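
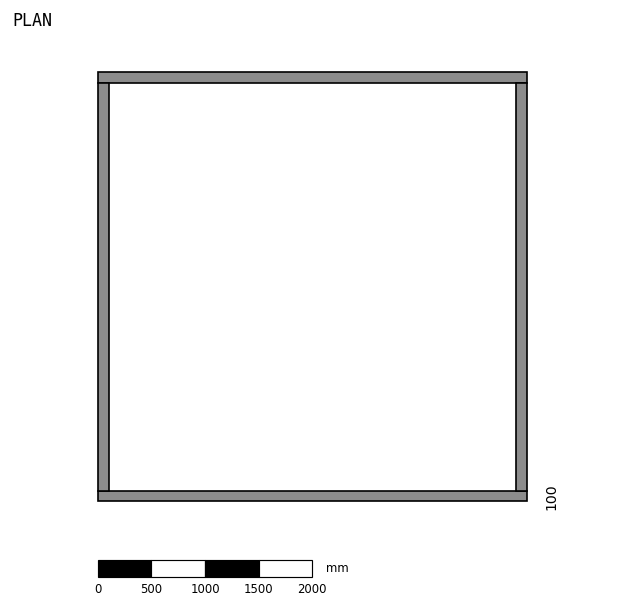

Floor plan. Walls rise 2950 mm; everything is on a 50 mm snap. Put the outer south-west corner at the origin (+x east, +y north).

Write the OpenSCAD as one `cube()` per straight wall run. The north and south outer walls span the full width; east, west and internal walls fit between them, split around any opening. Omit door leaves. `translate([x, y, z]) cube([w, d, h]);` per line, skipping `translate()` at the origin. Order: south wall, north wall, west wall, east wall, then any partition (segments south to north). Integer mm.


cube([4000, 100, 2950]);
translate([0, 3900, 0]) cube([4000, 100, 2950]);
translate([0, 100, 0]) cube([100, 3800, 2950]);
translate([3900, 100, 0]) cube([100, 3800, 2950]);


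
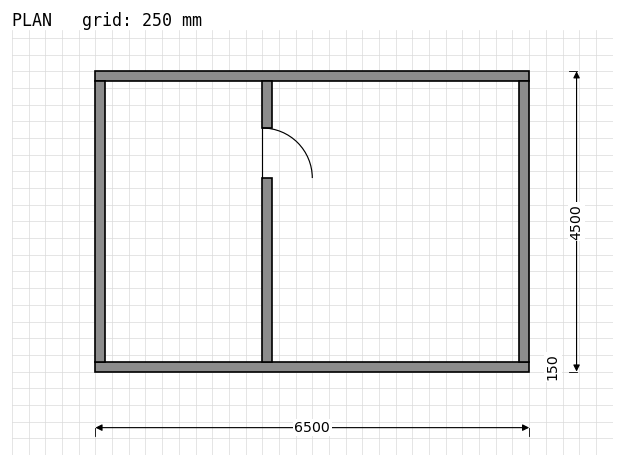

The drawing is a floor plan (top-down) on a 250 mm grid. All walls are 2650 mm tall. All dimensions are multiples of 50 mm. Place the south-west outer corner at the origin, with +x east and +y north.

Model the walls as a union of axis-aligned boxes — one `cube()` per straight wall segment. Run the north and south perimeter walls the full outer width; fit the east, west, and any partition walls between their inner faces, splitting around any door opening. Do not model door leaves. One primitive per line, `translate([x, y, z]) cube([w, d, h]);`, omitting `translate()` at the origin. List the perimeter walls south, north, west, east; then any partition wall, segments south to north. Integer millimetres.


cube([6500, 150, 2650]);
translate([0, 4350, 0]) cube([6500, 150, 2650]);
translate([0, 150, 0]) cube([150, 4200, 2650]);
translate([6350, 150, 0]) cube([150, 4200, 2650]);
translate([2500, 150, 0]) cube([150, 2750, 2650]);
translate([2500, 3650, 0]) cube([150, 700, 2650]);


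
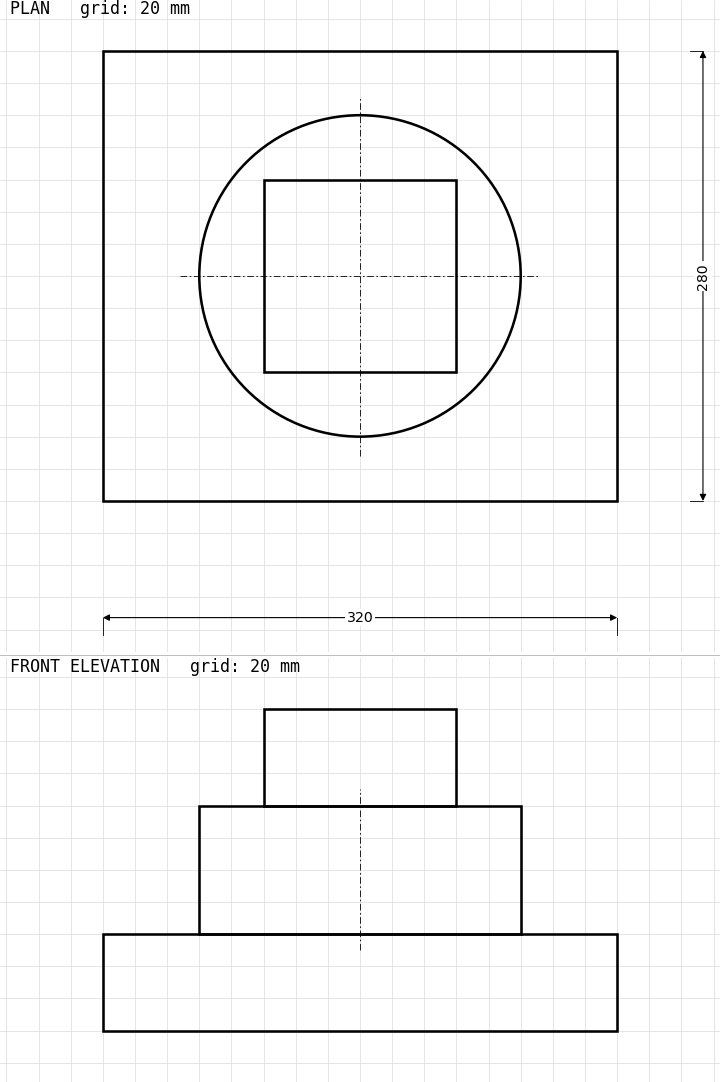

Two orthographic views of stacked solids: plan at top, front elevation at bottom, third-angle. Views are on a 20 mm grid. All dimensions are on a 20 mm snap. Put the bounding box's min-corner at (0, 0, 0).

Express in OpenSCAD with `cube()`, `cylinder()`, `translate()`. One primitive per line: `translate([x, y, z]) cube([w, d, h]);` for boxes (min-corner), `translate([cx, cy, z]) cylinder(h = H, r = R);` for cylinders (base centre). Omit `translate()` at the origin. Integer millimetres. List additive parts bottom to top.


cube([320, 280, 60]);
translate([160, 140, 60]) cylinder(h = 80, r = 100);
translate([100, 80, 140]) cube([120, 120, 60]);


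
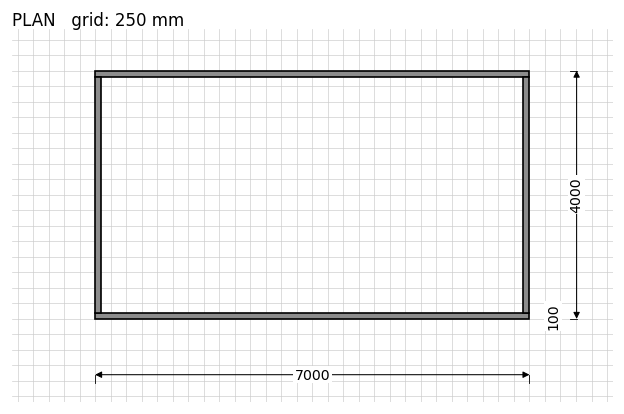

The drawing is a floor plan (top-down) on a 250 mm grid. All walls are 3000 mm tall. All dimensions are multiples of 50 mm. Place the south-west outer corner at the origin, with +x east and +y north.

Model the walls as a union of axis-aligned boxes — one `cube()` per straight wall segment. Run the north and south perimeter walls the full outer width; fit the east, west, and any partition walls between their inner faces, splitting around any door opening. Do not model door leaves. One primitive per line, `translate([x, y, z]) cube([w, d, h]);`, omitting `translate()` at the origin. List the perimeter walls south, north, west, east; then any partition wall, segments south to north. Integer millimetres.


cube([7000, 100, 3000]);
translate([0, 3900, 0]) cube([7000, 100, 3000]);
translate([0, 100, 0]) cube([100, 3800, 3000]);
translate([6900, 100, 0]) cube([100, 3800, 3000]);


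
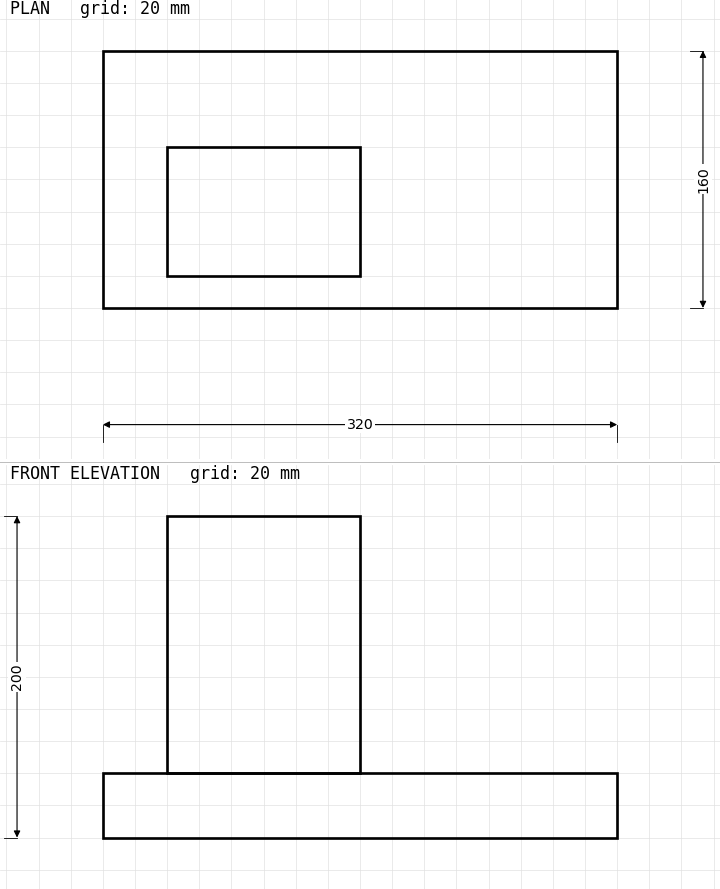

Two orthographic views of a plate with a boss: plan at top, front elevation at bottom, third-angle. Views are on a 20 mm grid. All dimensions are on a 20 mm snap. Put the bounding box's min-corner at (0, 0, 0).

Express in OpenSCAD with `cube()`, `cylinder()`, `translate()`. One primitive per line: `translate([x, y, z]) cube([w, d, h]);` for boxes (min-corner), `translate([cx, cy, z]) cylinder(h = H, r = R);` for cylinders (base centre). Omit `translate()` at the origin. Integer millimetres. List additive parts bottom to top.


cube([320, 160, 40]);
translate([40, 20, 40]) cube([120, 80, 160]);


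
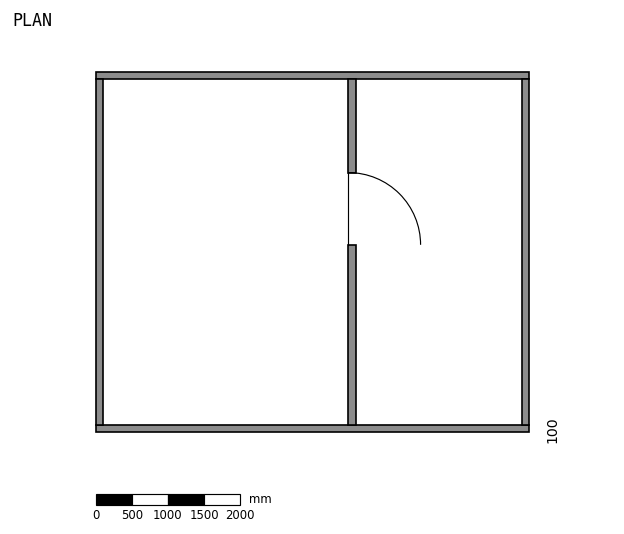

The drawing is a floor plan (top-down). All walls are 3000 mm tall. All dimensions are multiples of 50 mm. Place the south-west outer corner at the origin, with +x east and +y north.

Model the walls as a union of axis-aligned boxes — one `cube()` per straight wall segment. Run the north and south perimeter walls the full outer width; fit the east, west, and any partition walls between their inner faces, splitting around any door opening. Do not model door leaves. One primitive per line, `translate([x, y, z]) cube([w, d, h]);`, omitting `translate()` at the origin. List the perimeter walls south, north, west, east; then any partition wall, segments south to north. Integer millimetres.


cube([6000, 100, 3000]);
translate([0, 4900, 0]) cube([6000, 100, 3000]);
translate([0, 100, 0]) cube([100, 4800, 3000]);
translate([5900, 100, 0]) cube([100, 4800, 3000]);
translate([3500, 100, 0]) cube([100, 2500, 3000]);
translate([3500, 3600, 0]) cube([100, 1300, 3000]);


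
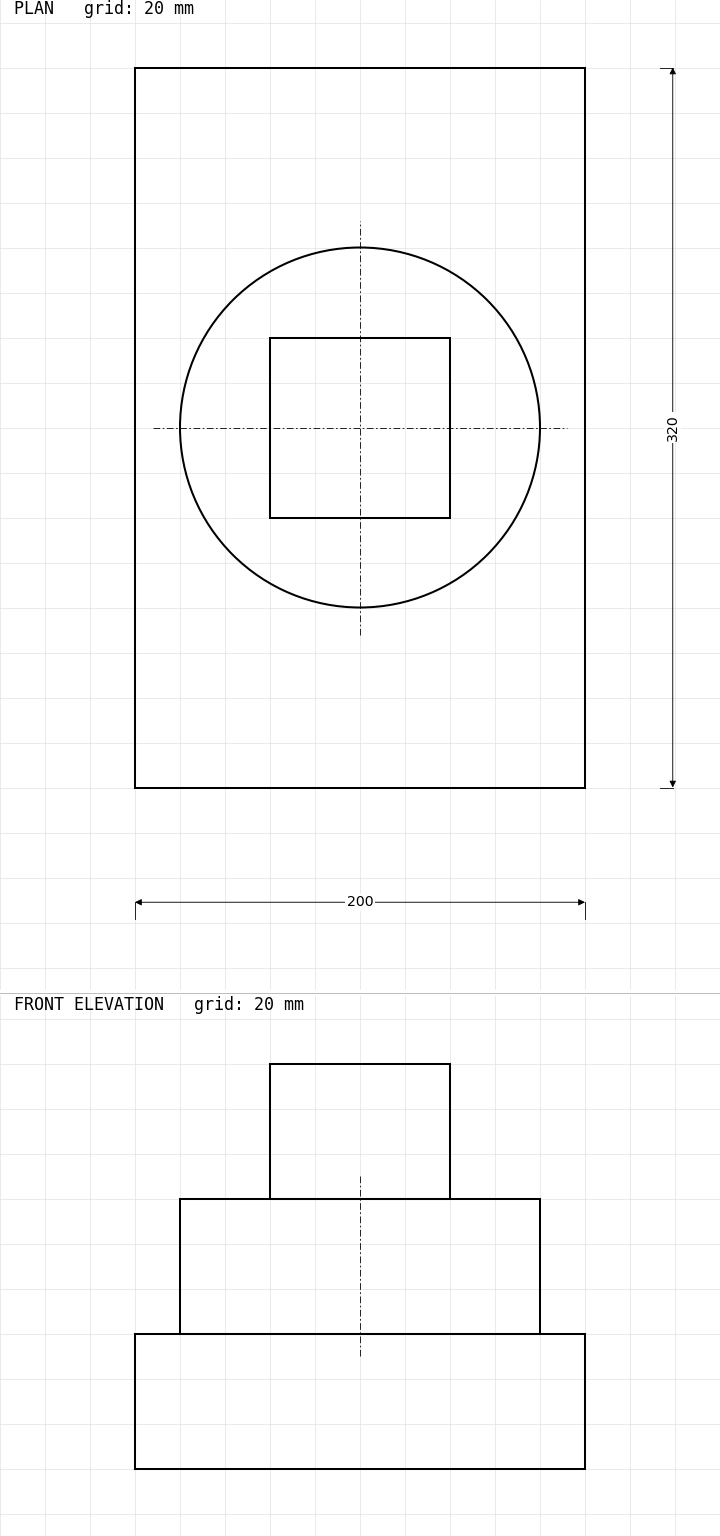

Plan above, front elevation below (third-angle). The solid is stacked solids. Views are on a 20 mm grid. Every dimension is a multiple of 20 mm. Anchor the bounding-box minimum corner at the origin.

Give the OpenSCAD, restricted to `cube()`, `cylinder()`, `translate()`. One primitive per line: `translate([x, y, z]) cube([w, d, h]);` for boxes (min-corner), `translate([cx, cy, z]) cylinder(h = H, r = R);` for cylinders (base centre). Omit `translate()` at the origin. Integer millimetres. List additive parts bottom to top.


cube([200, 320, 60]);
translate([100, 160, 60]) cylinder(h = 60, r = 80);
translate([60, 120, 120]) cube([80, 80, 60]);


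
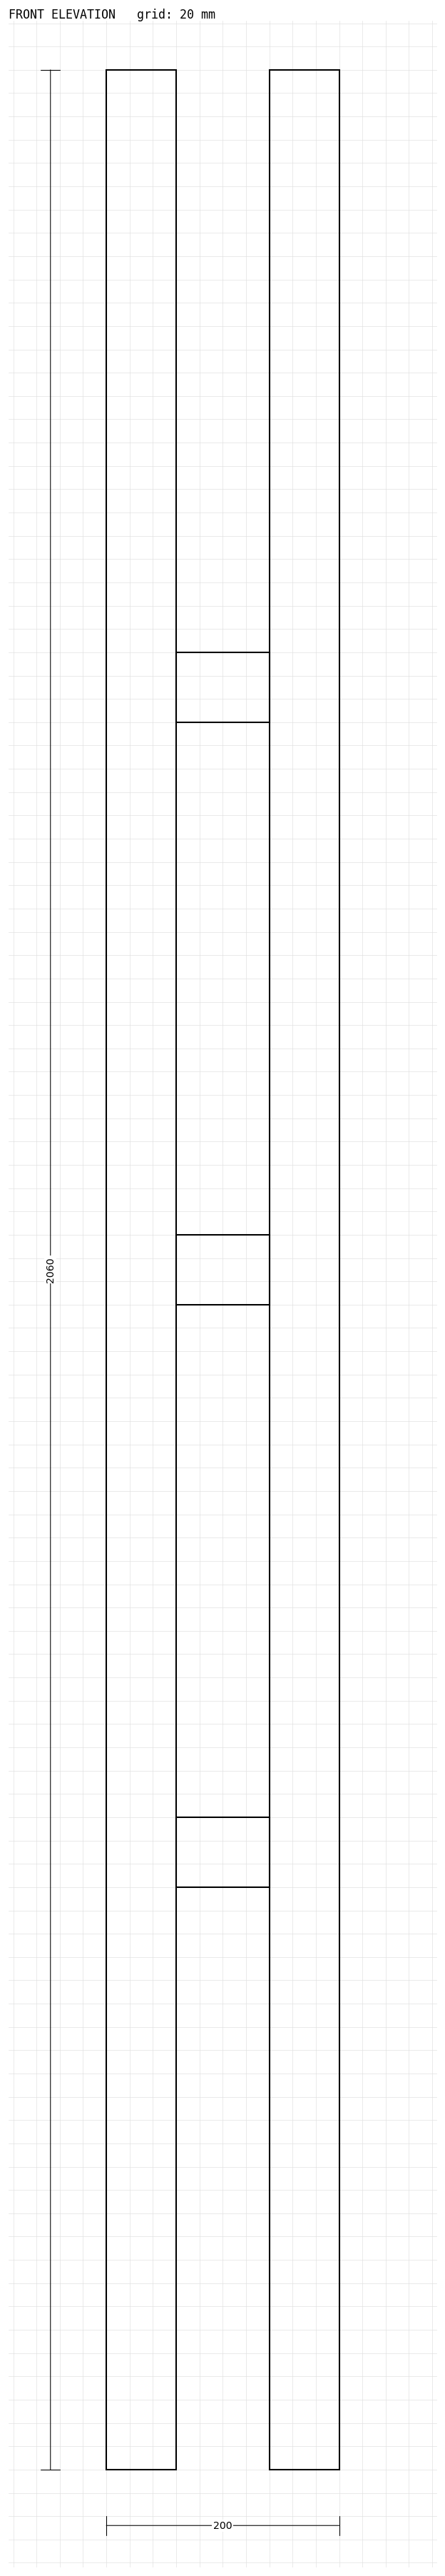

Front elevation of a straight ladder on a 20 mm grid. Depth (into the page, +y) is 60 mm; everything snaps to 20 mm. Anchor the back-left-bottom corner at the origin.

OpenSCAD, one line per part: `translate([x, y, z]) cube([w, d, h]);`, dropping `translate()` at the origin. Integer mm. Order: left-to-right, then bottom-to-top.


cube([60, 60, 2060]);
translate([60, 0, 500]) cube([80, 60, 60]);
translate([60, 0, 1000]) cube([80, 60, 60]);
translate([60, 0, 1500]) cube([80, 60, 60]);
translate([140, 0, 0]) cube([60, 60, 2060]);


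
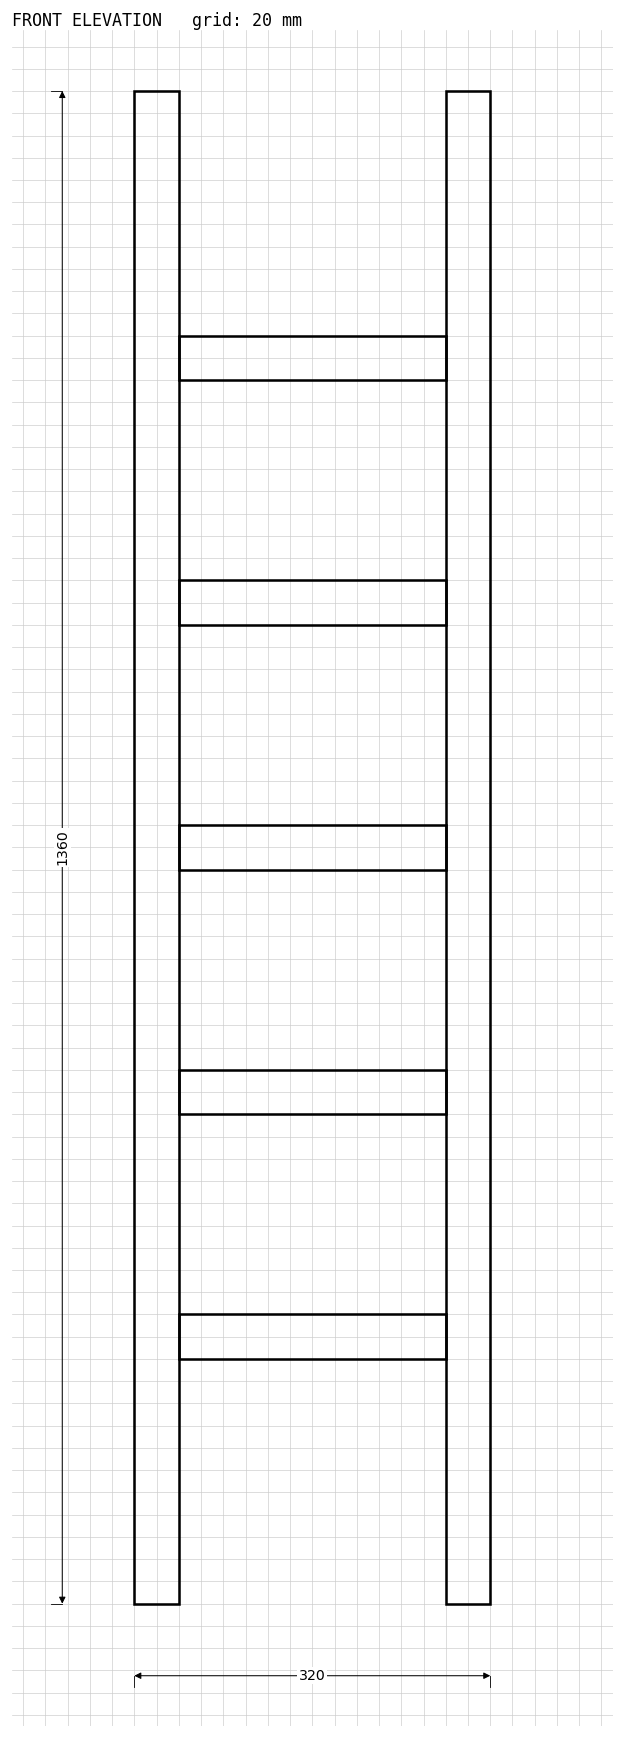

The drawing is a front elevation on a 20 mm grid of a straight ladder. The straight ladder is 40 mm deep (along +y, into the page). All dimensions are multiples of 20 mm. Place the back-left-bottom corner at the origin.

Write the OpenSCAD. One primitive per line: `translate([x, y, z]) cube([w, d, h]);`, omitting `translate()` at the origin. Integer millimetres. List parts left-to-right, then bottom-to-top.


cube([40, 40, 1360]);
translate([40, 0, 220]) cube([240, 40, 40]);
translate([40, 0, 440]) cube([240, 40, 40]);
translate([40, 0, 660]) cube([240, 40, 40]);
translate([40, 0, 880]) cube([240, 40, 40]);
translate([40, 0, 1100]) cube([240, 40, 40]);
translate([280, 0, 0]) cube([40, 40, 1360]);


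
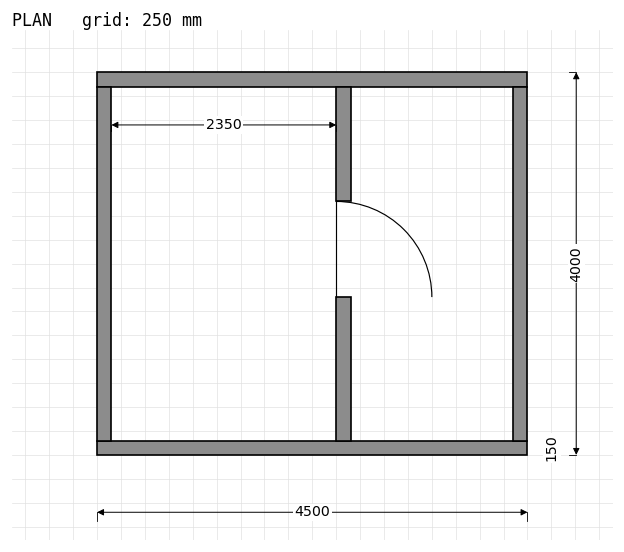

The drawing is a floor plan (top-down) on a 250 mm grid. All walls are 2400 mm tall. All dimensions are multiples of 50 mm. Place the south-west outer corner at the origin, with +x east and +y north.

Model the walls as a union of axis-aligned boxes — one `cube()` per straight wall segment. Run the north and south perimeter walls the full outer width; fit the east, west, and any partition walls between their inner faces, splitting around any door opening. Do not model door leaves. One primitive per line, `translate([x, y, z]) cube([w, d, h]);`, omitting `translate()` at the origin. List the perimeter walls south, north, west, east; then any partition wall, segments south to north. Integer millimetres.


cube([4500, 150, 2400]);
translate([0, 3850, 0]) cube([4500, 150, 2400]);
translate([0, 150, 0]) cube([150, 3700, 2400]);
translate([4350, 150, 0]) cube([150, 3700, 2400]);
translate([2500, 150, 0]) cube([150, 1500, 2400]);
translate([2500, 2650, 0]) cube([150, 1200, 2400]);


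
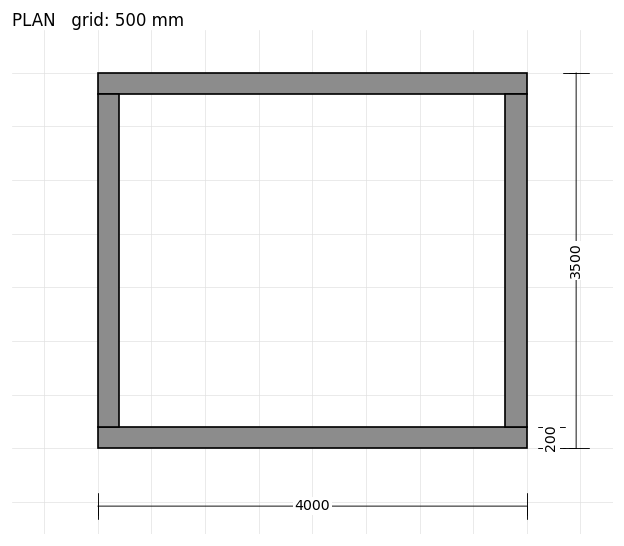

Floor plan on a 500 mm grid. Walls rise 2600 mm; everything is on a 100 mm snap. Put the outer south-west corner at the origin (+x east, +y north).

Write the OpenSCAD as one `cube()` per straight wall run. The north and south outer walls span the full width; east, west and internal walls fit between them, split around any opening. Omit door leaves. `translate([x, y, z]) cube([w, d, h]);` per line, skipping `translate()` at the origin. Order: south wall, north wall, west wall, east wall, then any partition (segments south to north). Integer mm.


cube([4000, 200, 2600]);
translate([0, 3300, 0]) cube([4000, 200, 2600]);
translate([0, 200, 0]) cube([200, 3100, 2600]);
translate([3800, 200, 0]) cube([200, 3100, 2600]);


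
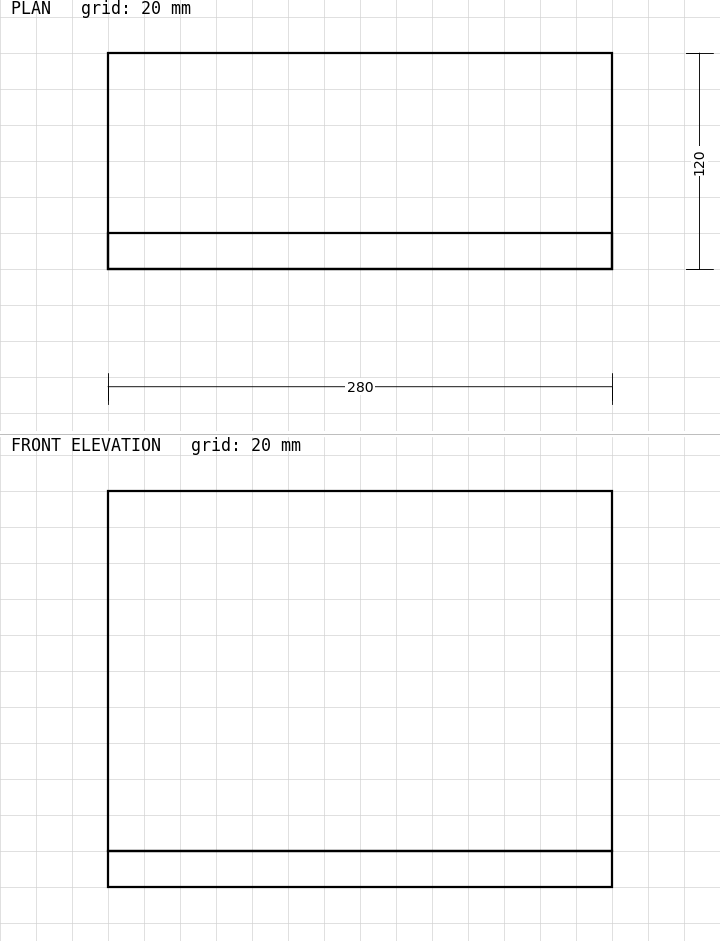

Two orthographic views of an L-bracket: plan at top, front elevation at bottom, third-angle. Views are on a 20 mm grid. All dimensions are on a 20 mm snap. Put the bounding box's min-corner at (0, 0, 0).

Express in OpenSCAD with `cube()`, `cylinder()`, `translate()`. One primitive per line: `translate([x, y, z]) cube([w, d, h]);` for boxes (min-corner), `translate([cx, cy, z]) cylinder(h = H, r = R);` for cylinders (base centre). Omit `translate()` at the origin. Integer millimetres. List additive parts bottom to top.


cube([280, 120, 20]);
translate([0, 0, 20]) cube([280, 20, 200]);


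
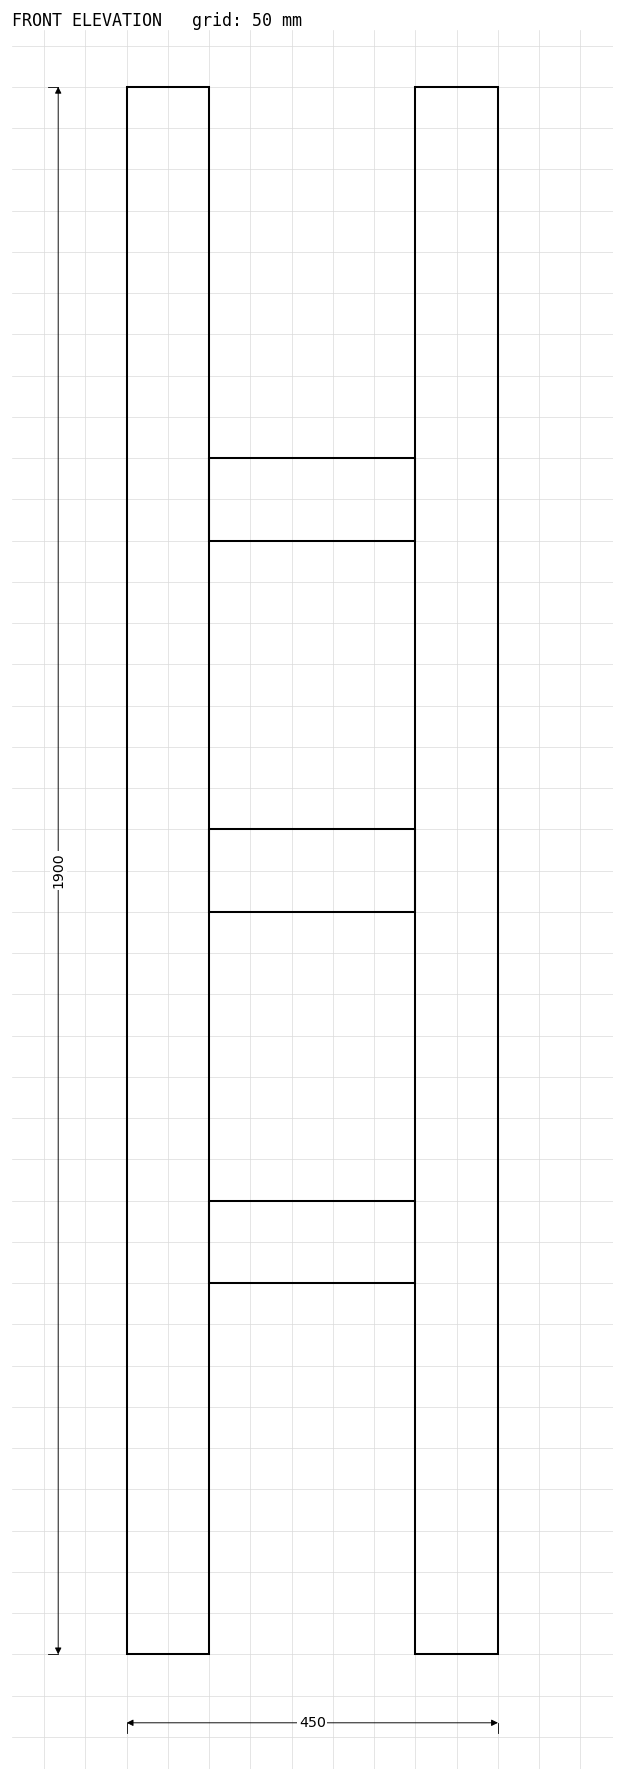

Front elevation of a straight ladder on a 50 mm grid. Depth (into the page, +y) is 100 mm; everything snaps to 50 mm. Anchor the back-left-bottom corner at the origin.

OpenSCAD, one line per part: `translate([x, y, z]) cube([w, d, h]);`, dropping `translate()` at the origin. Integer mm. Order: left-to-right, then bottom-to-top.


cube([100, 100, 1900]);
translate([100, 0, 450]) cube([250, 100, 100]);
translate([100, 0, 900]) cube([250, 100, 100]);
translate([100, 0, 1350]) cube([250, 100, 100]);
translate([350, 0, 0]) cube([100, 100, 1900]);


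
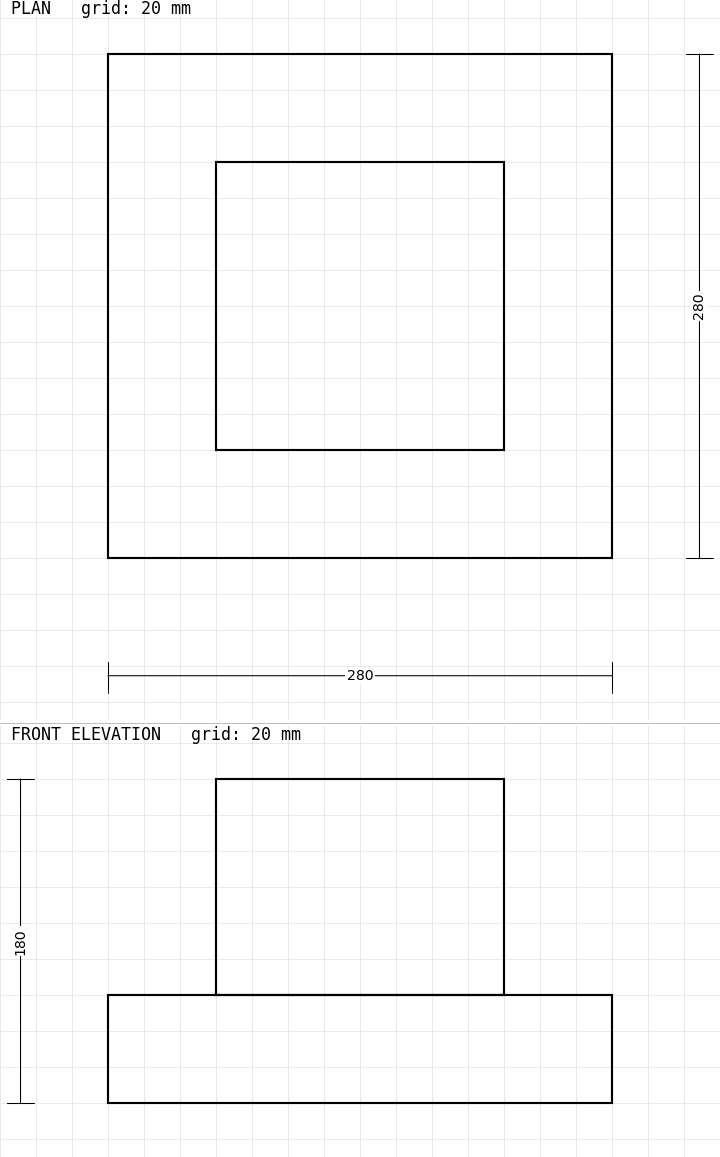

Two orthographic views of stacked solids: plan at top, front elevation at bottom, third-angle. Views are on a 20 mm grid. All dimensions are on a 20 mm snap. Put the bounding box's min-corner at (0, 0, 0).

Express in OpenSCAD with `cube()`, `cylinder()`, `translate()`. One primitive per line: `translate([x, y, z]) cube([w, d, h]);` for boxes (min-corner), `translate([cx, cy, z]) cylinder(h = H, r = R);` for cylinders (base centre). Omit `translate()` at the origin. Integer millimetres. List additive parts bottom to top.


cube([280, 280, 60]);
translate([60, 60, 60]) cube([160, 160, 120]);


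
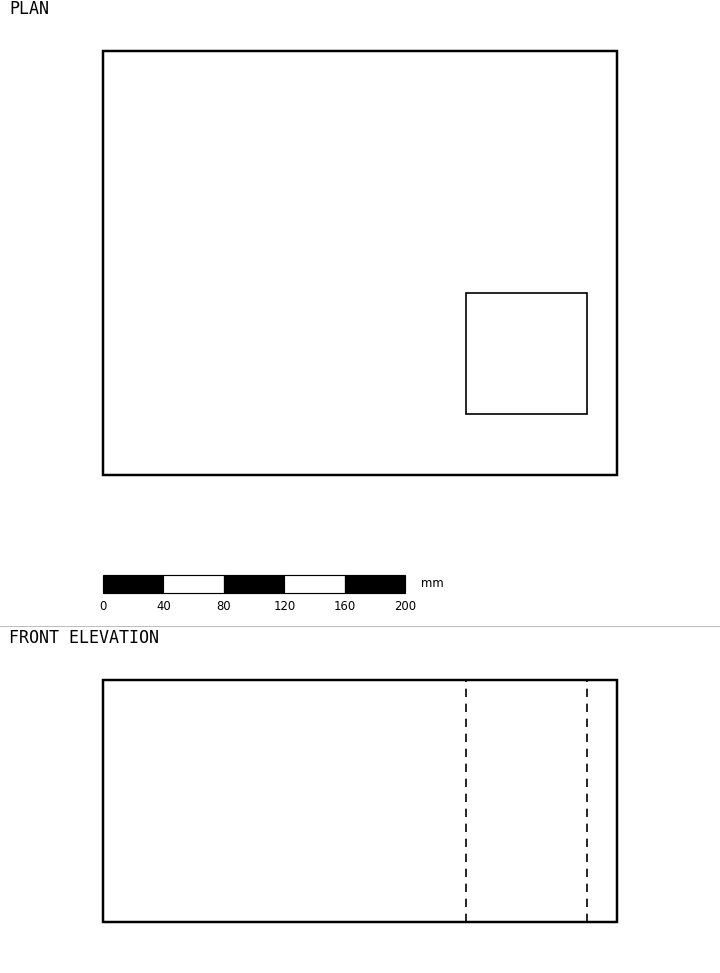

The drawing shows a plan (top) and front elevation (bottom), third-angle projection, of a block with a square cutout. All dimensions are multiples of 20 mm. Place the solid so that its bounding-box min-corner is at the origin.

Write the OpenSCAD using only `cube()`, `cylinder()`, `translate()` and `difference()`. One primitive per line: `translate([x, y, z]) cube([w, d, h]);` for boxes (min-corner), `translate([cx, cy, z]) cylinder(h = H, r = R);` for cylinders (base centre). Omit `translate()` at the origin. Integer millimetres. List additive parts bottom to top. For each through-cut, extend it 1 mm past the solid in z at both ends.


difference() {
  cube([340, 280, 160]);
  translate([240, 40, -1]) cube([80, 80, 162]);
}


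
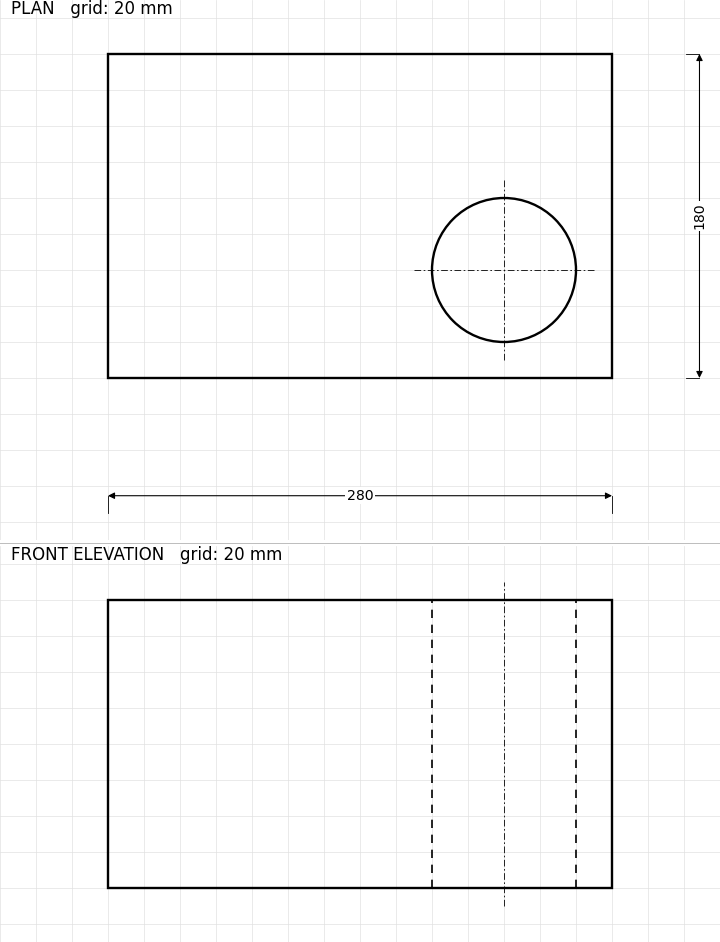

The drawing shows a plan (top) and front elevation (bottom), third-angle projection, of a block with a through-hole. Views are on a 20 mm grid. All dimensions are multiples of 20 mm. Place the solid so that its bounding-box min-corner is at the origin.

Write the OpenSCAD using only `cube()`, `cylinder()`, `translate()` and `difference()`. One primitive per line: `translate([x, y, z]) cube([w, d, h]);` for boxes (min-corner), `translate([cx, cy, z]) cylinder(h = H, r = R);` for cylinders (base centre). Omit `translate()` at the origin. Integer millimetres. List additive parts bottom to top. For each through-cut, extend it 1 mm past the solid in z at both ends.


difference() {
  cube([280, 180, 160]);
  translate([220, 60, -1]) cylinder(h = 162, r = 40);
}


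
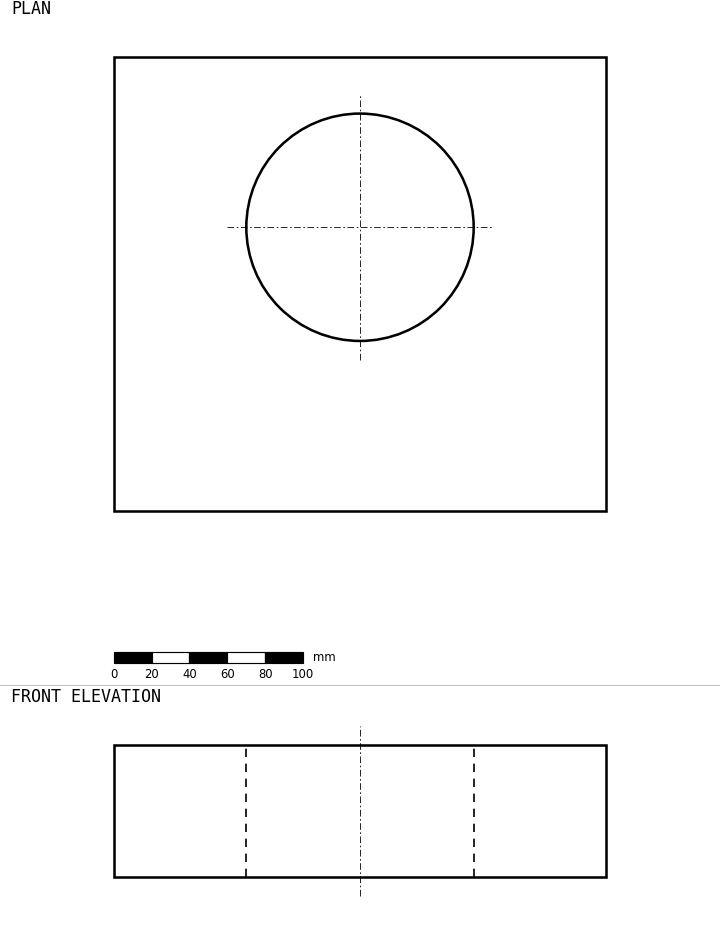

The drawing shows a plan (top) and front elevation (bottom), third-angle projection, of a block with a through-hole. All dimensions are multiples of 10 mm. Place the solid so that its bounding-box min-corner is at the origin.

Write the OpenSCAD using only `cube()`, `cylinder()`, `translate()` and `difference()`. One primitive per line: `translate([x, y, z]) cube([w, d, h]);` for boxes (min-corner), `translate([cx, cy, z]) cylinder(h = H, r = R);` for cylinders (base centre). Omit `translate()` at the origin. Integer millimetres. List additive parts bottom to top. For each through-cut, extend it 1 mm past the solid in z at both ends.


difference() {
  cube([260, 240, 70]);
  translate([130, 150, -1]) cylinder(h = 72, r = 60);
}


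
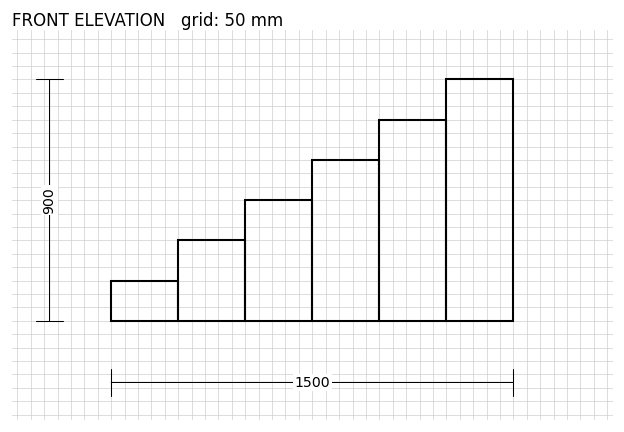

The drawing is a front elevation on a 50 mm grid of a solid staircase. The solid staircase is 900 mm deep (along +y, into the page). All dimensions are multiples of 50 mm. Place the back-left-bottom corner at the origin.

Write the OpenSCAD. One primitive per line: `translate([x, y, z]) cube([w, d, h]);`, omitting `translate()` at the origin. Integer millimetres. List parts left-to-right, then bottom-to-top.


cube([250, 900, 150]);
translate([250, 0, 0]) cube([250, 900, 300]);
translate([500, 0, 0]) cube([250, 900, 450]);
translate([750, 0, 0]) cube([250, 900, 600]);
translate([1000, 0, 0]) cube([250, 900, 750]);
translate([1250, 0, 0]) cube([250, 900, 900]);


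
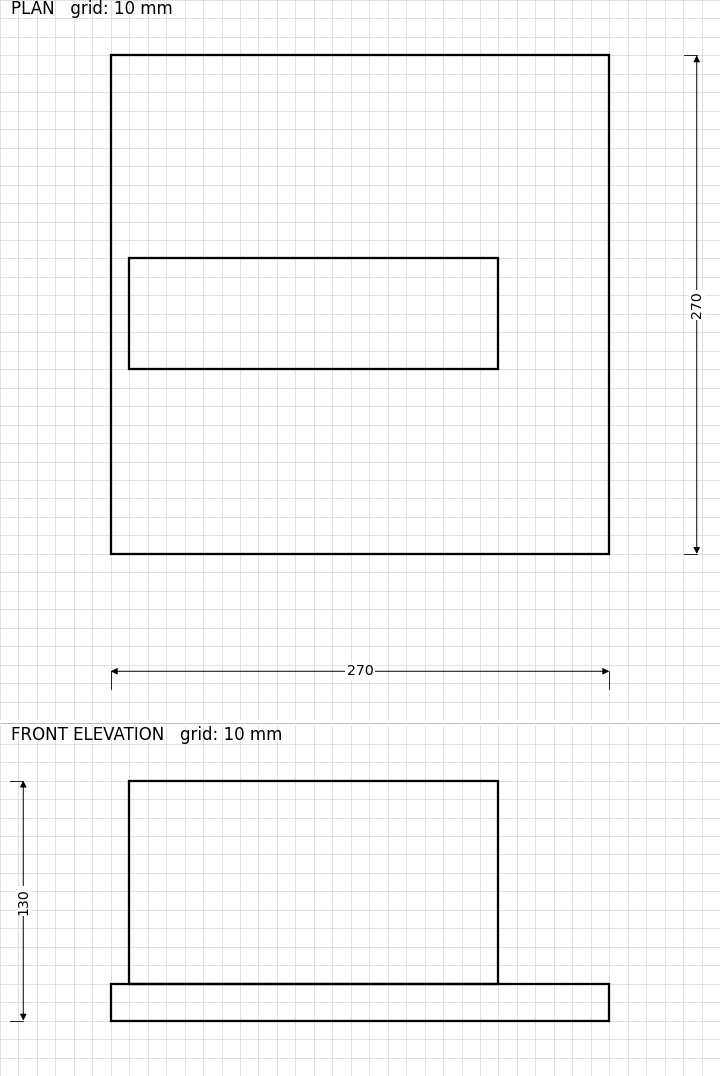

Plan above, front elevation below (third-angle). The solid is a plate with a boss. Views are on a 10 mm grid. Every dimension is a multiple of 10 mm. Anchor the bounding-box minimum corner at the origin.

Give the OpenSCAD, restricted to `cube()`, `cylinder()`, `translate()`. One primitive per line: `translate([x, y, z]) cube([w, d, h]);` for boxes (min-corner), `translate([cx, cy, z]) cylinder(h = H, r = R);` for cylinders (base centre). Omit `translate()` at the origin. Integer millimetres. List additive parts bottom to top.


cube([270, 270, 20]);
translate([10, 100, 20]) cube([200, 60, 110]);


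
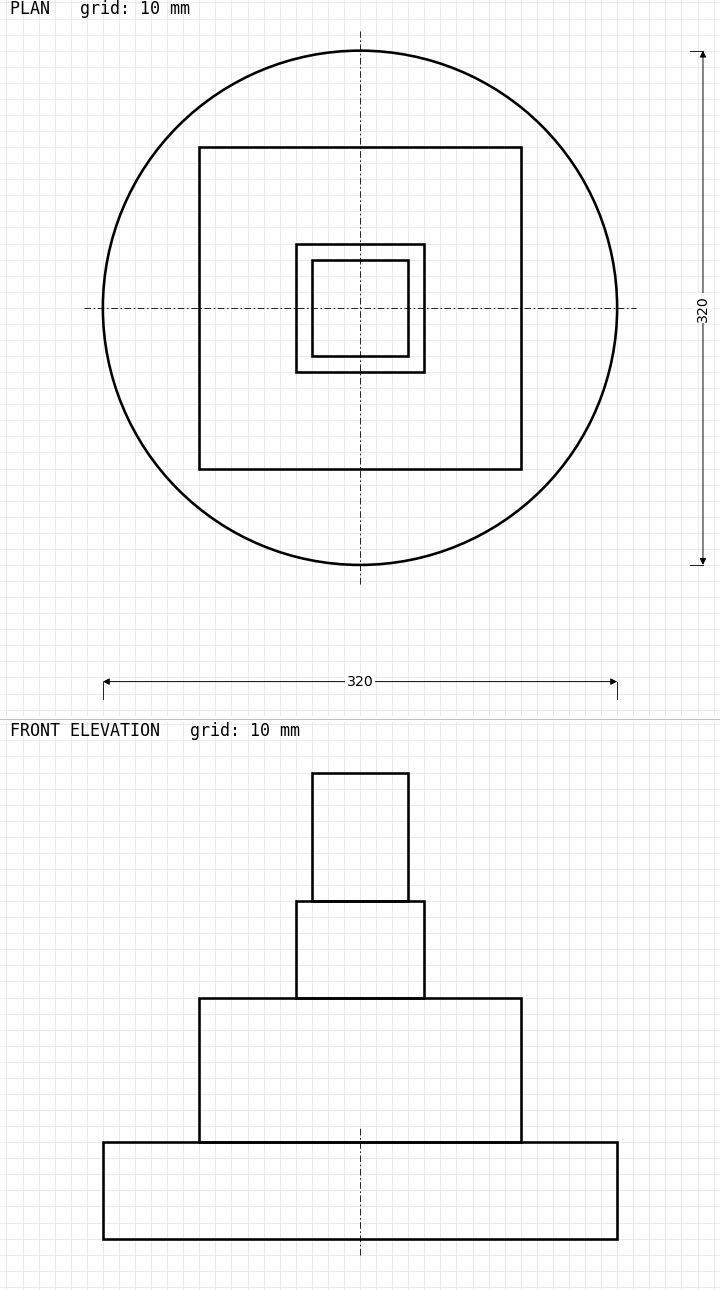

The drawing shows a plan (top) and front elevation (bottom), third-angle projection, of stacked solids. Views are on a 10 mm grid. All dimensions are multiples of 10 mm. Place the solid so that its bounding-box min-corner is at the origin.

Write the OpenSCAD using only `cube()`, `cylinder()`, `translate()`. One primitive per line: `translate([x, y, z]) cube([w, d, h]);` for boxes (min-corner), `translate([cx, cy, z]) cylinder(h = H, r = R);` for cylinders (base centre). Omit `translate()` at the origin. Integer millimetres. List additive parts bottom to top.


translate([160, 160, 0]) cylinder(h = 60, r = 160);
translate([60, 60, 60]) cube([200, 200, 90]);
translate([120, 120, 150]) cube([80, 80, 60]);
translate([130, 130, 210]) cube([60, 60, 80]);


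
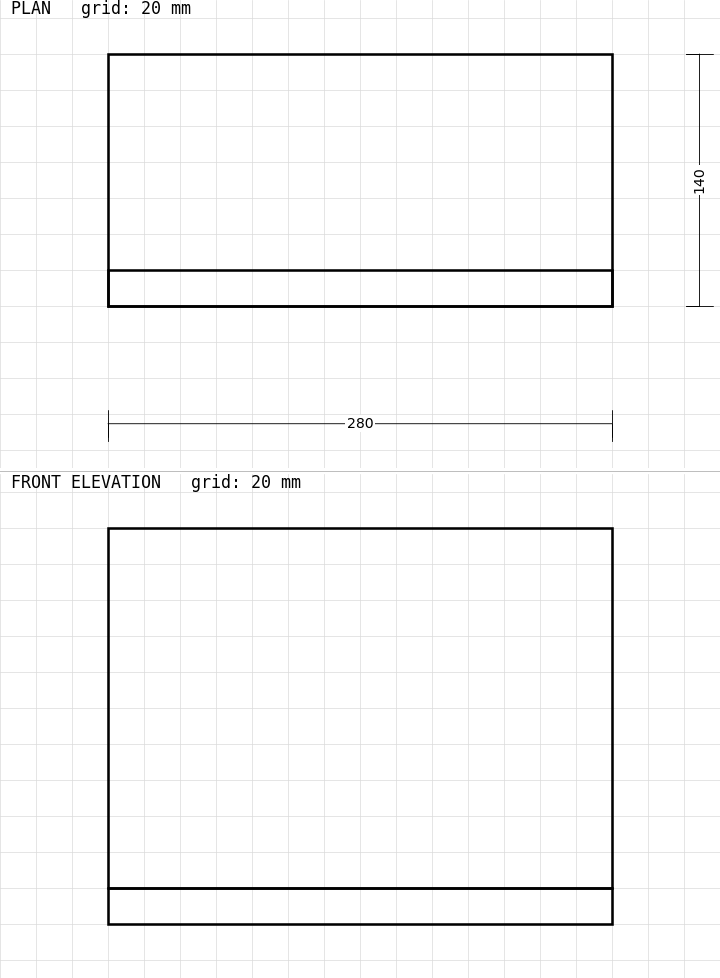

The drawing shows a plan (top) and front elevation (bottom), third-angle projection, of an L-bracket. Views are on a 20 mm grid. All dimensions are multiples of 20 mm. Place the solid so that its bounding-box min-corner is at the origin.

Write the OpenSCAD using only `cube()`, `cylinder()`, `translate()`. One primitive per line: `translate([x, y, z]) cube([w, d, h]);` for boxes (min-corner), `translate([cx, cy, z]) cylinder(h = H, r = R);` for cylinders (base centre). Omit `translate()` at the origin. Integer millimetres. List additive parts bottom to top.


cube([280, 140, 20]);
translate([0, 0, 20]) cube([280, 20, 200]);


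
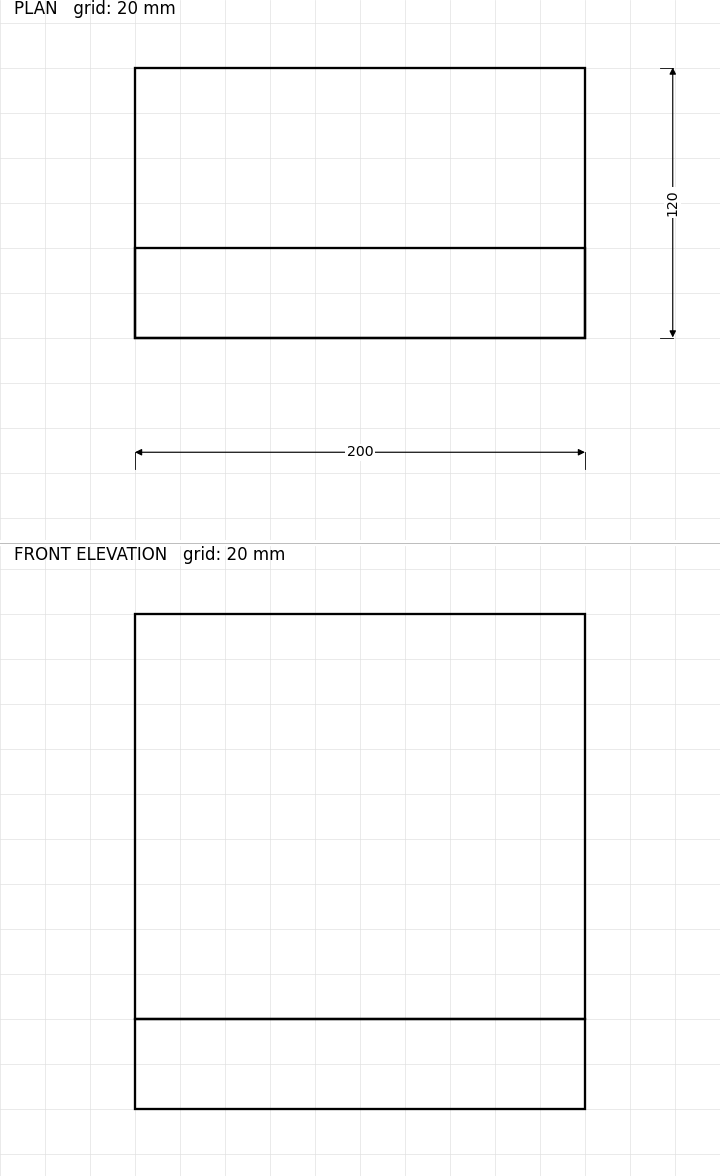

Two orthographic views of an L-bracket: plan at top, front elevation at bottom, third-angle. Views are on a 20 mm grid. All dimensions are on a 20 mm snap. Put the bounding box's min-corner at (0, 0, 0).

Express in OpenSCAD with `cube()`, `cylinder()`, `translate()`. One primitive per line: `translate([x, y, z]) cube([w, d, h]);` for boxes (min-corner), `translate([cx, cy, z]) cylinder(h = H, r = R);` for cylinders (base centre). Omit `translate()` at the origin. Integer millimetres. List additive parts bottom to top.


cube([200, 120, 40]);
translate([0, 0, 40]) cube([200, 40, 180]);


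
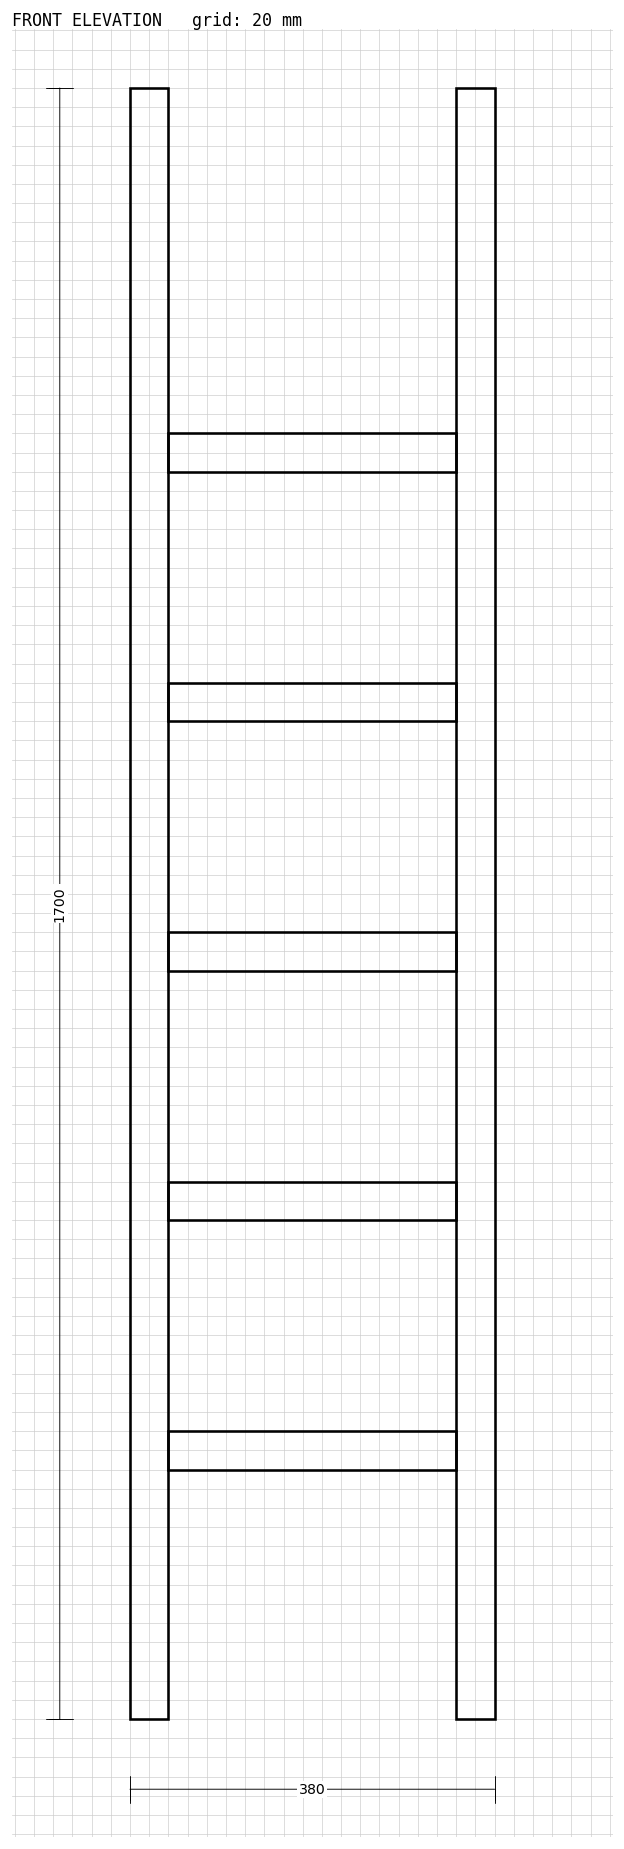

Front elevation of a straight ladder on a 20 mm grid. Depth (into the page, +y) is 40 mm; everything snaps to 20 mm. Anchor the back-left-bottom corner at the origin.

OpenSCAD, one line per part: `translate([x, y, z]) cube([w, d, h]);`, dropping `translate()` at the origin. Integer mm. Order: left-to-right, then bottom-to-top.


cube([40, 40, 1700]);
translate([40, 0, 260]) cube([300, 40, 40]);
translate([40, 0, 520]) cube([300, 40, 40]);
translate([40, 0, 780]) cube([300, 40, 40]);
translate([40, 0, 1040]) cube([300, 40, 40]);
translate([40, 0, 1300]) cube([300, 40, 40]);
translate([340, 0, 0]) cube([40, 40, 1700]);


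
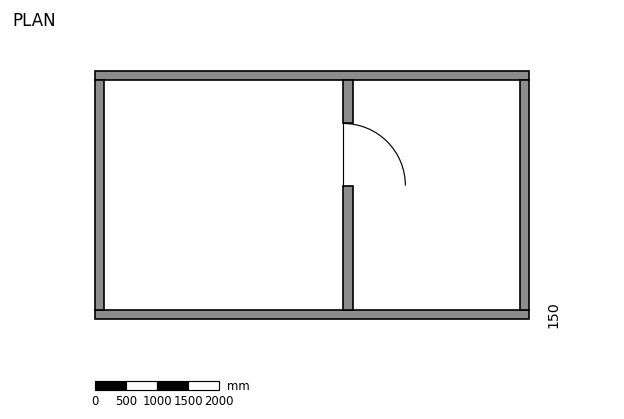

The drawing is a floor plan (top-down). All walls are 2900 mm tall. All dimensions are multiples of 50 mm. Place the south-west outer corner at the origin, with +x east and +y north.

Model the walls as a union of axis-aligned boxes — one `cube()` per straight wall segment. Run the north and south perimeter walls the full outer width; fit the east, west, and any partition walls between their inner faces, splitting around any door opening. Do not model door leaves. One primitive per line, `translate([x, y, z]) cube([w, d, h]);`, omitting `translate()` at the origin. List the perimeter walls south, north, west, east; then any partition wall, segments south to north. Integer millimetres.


cube([7000, 150, 2900]);
translate([0, 3850, 0]) cube([7000, 150, 2900]);
translate([0, 150, 0]) cube([150, 3700, 2900]);
translate([6850, 150, 0]) cube([150, 3700, 2900]);
translate([4000, 150, 0]) cube([150, 2000, 2900]);
translate([4000, 3150, 0]) cube([150, 700, 2900]);


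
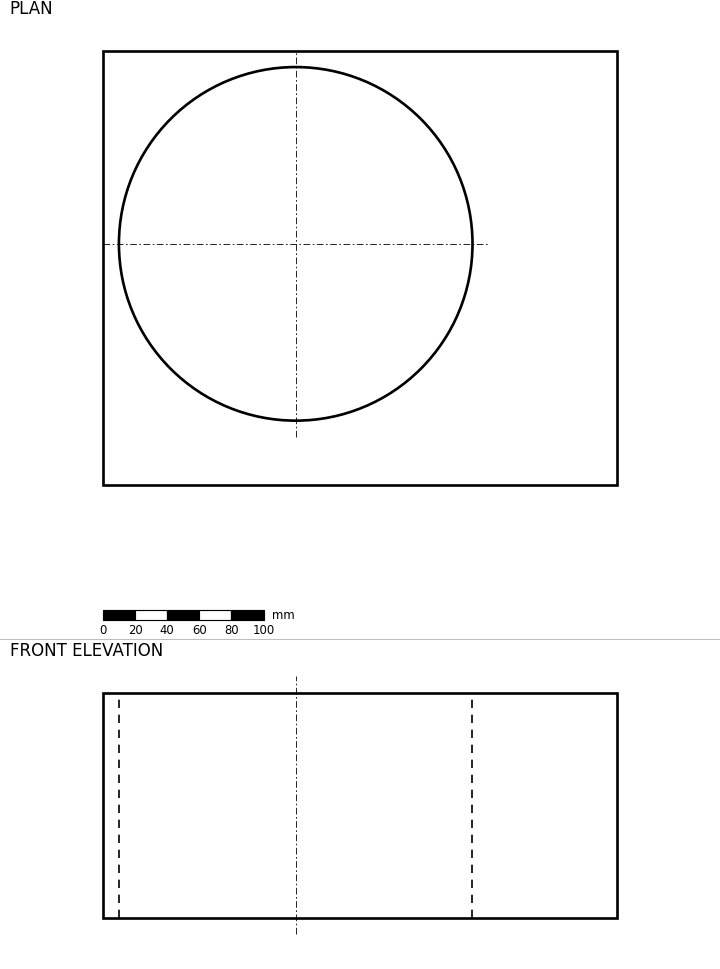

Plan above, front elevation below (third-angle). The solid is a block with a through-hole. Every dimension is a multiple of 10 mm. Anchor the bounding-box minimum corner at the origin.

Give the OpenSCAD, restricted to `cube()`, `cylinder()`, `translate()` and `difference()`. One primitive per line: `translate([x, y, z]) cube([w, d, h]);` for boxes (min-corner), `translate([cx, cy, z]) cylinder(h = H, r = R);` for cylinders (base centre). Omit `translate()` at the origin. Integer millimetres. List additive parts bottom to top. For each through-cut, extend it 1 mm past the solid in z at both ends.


difference() {
  cube([320, 270, 140]);
  translate([120, 150, -1]) cylinder(h = 142, r = 110);
}


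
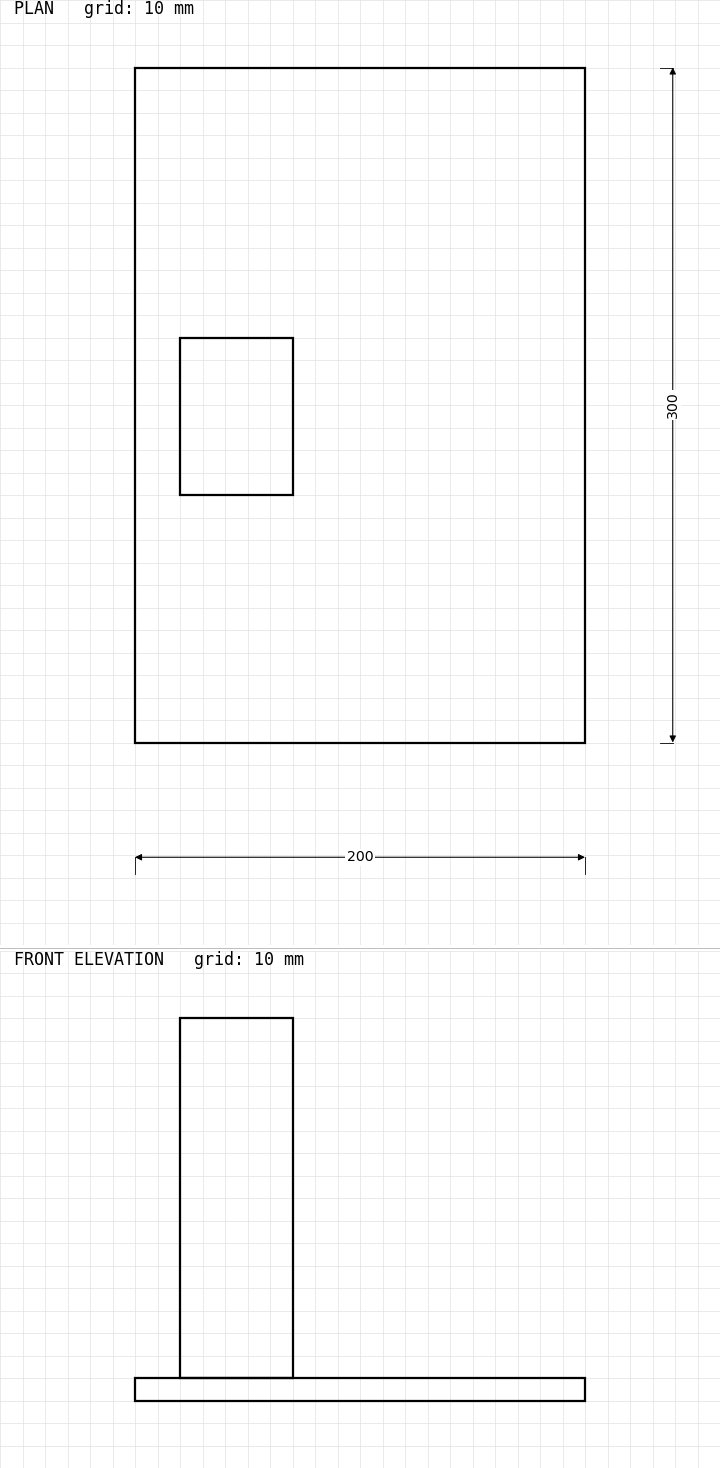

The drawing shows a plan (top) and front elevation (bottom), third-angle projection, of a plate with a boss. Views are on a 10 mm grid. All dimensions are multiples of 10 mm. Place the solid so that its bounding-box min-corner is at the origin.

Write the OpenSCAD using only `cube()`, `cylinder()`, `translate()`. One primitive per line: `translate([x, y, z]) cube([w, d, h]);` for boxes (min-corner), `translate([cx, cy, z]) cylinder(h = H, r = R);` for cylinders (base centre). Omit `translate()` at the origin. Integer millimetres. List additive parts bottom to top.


cube([200, 300, 10]);
translate([20, 110, 10]) cube([50, 70, 160]);


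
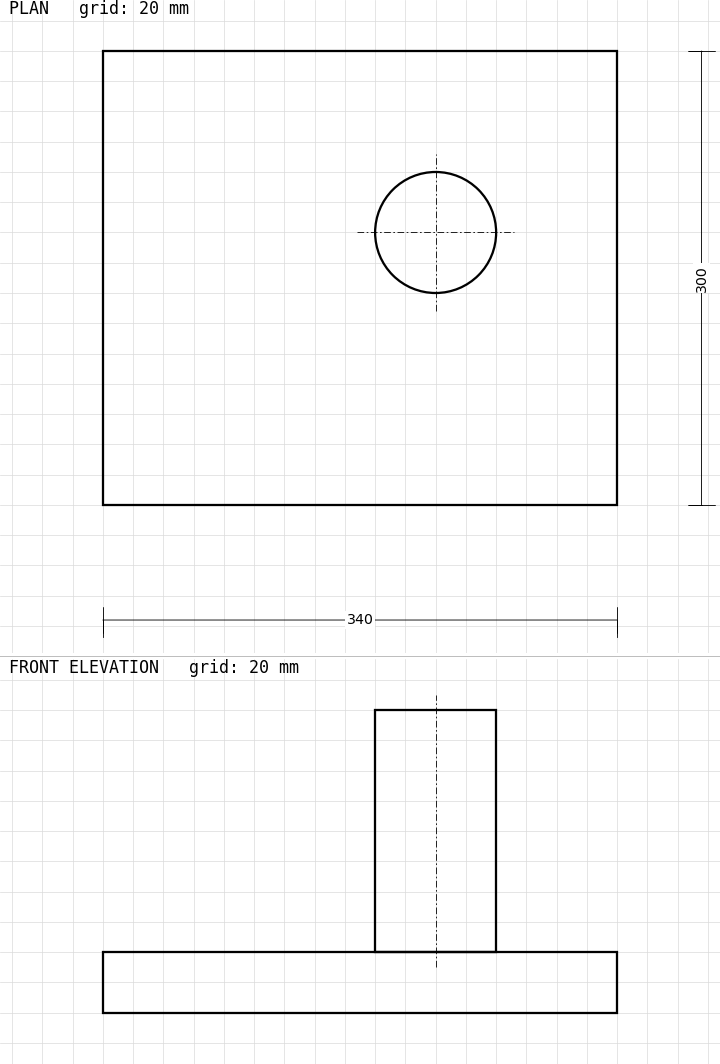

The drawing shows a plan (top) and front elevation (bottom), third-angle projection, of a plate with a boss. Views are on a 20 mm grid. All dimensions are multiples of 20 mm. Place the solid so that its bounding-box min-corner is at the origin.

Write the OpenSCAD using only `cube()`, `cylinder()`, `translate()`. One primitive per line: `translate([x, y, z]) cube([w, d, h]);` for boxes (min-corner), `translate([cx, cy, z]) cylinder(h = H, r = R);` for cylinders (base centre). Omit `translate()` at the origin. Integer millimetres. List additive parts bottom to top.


cube([340, 300, 40]);
translate([220, 180, 40]) cylinder(h = 160, r = 40);


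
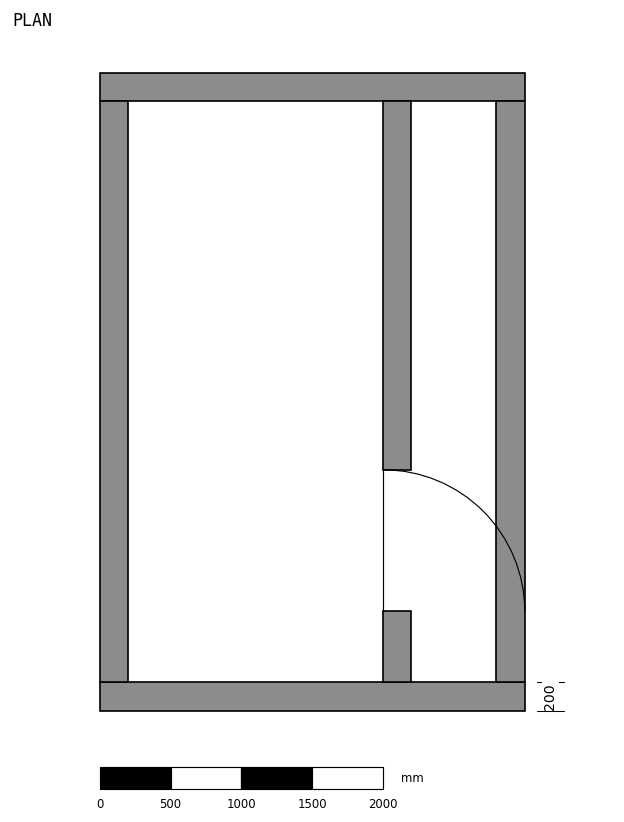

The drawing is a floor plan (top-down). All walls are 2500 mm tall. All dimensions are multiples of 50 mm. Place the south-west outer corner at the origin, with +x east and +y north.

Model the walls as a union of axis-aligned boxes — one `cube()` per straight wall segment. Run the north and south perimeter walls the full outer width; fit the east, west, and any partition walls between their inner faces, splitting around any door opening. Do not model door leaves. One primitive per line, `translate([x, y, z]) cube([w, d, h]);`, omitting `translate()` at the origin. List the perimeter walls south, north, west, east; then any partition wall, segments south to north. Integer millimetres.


cube([3000, 200, 2500]);
translate([0, 4300, 0]) cube([3000, 200, 2500]);
translate([0, 200, 0]) cube([200, 4100, 2500]);
translate([2800, 200, 0]) cube([200, 4100, 2500]);
translate([2000, 200, 0]) cube([200, 500, 2500]);
translate([2000, 1700, 0]) cube([200, 2600, 2500]);


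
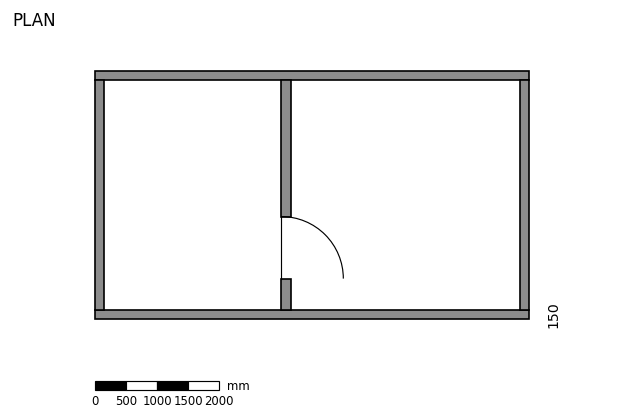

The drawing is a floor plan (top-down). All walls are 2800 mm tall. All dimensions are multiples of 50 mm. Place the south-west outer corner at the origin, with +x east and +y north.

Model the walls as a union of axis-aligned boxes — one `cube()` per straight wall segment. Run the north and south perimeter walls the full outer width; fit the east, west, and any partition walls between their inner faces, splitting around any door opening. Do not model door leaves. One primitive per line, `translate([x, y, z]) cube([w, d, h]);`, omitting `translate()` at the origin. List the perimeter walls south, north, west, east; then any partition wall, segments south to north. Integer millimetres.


cube([7000, 150, 2800]);
translate([0, 3850, 0]) cube([7000, 150, 2800]);
translate([0, 150, 0]) cube([150, 3700, 2800]);
translate([6850, 150, 0]) cube([150, 3700, 2800]);
translate([3000, 150, 0]) cube([150, 500, 2800]);
translate([3000, 1650, 0]) cube([150, 2200, 2800]);


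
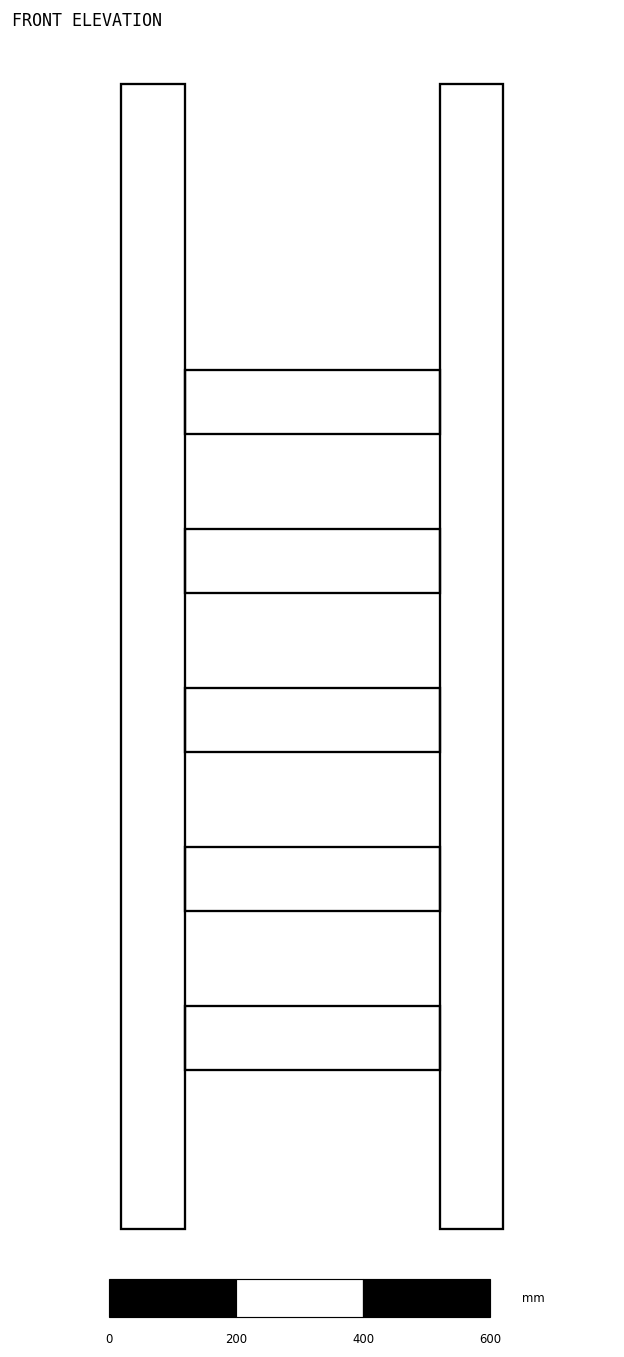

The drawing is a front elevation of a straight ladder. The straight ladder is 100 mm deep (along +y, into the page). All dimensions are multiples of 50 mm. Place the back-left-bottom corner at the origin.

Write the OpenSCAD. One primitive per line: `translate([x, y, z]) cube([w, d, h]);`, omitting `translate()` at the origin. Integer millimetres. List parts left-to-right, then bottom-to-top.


cube([100, 100, 1800]);
translate([100, 0, 250]) cube([400, 100, 100]);
translate([100, 0, 500]) cube([400, 100, 100]);
translate([100, 0, 750]) cube([400, 100, 100]);
translate([100, 0, 1000]) cube([400, 100, 100]);
translate([100, 0, 1250]) cube([400, 100, 100]);
translate([500, 0, 0]) cube([100, 100, 1800]);


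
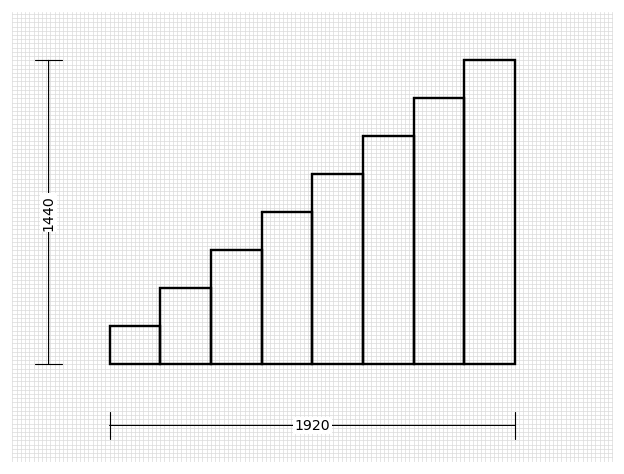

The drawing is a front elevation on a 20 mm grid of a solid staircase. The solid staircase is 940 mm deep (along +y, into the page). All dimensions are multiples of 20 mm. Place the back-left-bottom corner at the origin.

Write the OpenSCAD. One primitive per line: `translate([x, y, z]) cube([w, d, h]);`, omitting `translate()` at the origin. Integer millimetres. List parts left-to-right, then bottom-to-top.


cube([240, 940, 180]);
translate([240, 0, 0]) cube([240, 940, 360]);
translate([480, 0, 0]) cube([240, 940, 540]);
translate([720, 0, 0]) cube([240, 940, 720]);
translate([960, 0, 0]) cube([240, 940, 900]);
translate([1200, 0, 0]) cube([240, 940, 1080]);
translate([1440, 0, 0]) cube([240, 940, 1260]);
translate([1680, 0, 0]) cube([240, 940, 1440]);


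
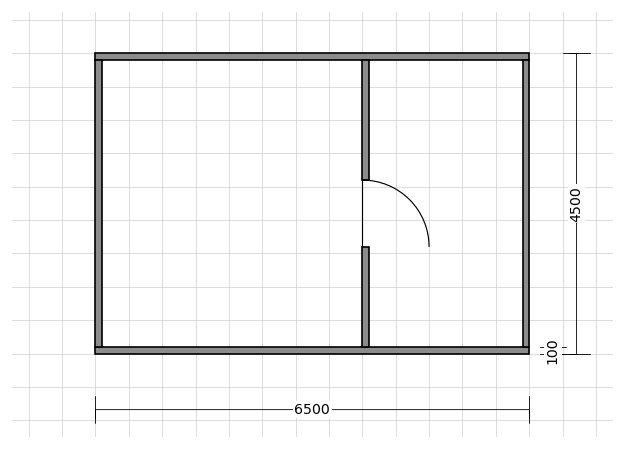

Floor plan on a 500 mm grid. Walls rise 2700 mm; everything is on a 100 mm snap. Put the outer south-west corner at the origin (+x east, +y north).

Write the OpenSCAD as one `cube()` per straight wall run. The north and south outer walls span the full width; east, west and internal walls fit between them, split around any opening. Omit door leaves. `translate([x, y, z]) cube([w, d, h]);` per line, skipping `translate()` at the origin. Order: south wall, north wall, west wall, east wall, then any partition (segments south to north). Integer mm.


cube([6500, 100, 2700]);
translate([0, 4400, 0]) cube([6500, 100, 2700]);
translate([0, 100, 0]) cube([100, 4300, 2700]);
translate([6400, 100, 0]) cube([100, 4300, 2700]);
translate([4000, 100, 0]) cube([100, 1500, 2700]);
translate([4000, 2600, 0]) cube([100, 1800, 2700]);


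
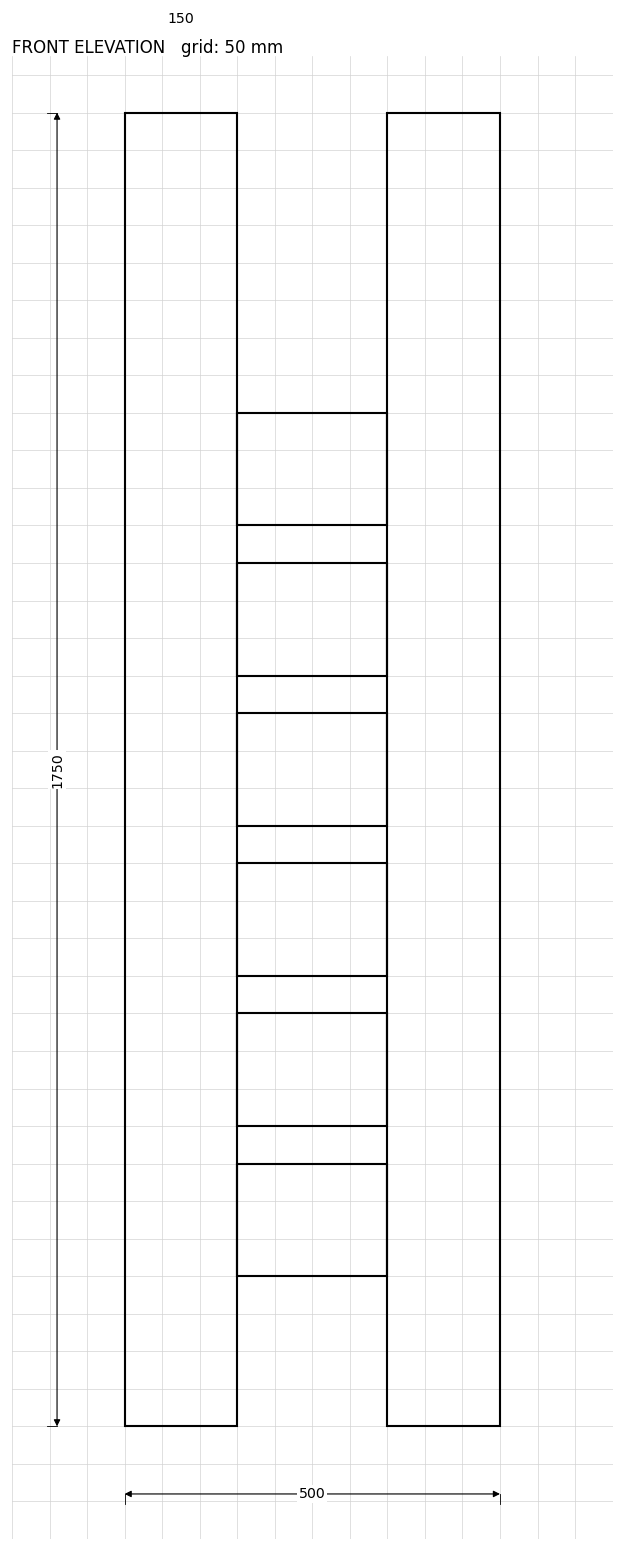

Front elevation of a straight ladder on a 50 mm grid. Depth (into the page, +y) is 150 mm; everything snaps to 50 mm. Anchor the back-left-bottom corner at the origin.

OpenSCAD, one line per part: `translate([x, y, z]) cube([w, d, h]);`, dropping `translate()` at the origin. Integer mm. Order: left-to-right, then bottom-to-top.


cube([150, 150, 1750]);
translate([150, 0, 200]) cube([200, 150, 150]);
translate([150, 0, 400]) cube([200, 150, 150]);
translate([150, 0, 600]) cube([200, 150, 150]);
translate([150, 0, 800]) cube([200, 150, 150]);
translate([150, 0, 1000]) cube([200, 150, 150]);
translate([150, 0, 1200]) cube([200, 150, 150]);
translate([350, 0, 0]) cube([150, 150, 1750]);


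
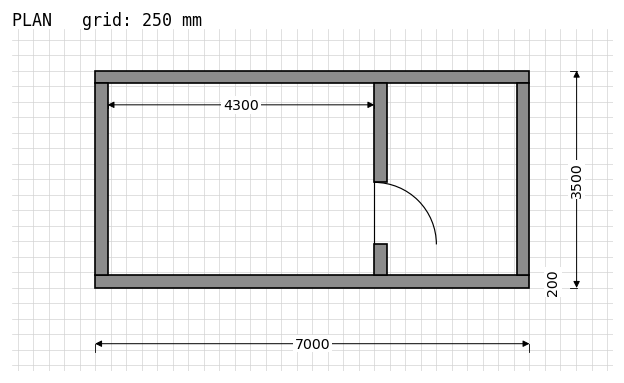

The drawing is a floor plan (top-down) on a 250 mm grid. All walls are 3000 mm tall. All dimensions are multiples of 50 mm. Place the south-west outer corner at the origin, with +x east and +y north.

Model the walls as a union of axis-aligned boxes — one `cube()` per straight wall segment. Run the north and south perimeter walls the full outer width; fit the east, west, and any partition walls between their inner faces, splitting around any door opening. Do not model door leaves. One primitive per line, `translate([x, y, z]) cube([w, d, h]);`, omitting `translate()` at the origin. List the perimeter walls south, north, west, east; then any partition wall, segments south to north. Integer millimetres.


cube([7000, 200, 3000]);
translate([0, 3300, 0]) cube([7000, 200, 3000]);
translate([0, 200, 0]) cube([200, 3100, 3000]);
translate([6800, 200, 0]) cube([200, 3100, 3000]);
translate([4500, 200, 0]) cube([200, 500, 3000]);
translate([4500, 1700, 0]) cube([200, 1600, 3000]);
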